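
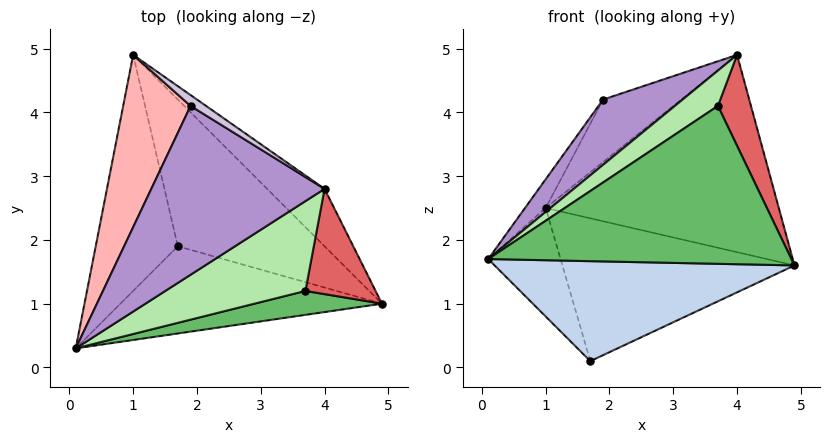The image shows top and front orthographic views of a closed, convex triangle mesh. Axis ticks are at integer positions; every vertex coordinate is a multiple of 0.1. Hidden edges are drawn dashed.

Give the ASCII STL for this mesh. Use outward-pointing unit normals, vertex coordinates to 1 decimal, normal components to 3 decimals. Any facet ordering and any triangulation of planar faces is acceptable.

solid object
 facet normal 0.667 0.715 -0.208
  outer loop
   vertex 4.0 2.8 4.9
   vertex 4.9 1.0 1.6
   vertex 1.0 4.9 2.5
  endloop
 endfacet
 facet normal 0.096 -0.750 -0.654
  outer loop
   vertex 1.7 1.9 0.1
   vertex 4.9 1.0 1.6
   vertex 0.1 0.3 1.7
  endloop
 endfacet
 facet normal -0.798 0.251 -0.547
  outer loop
   vertex 1.7 1.9 0.1
   vertex 0.1 0.3 1.7
   vertex 1.0 4.9 2.5
  endloop
 endfacet
 facet normal 0.470 0.616 -0.633
  outer loop
   vertex 1.7 1.9 0.1
   vertex 1.0 4.9 2.5
   vertex 4.9 1.0 1.6
  endloop
 endfacet
 facet normal 0.146 -0.978 0.148
  outer loop
   vertex 3.7 1.2 4.1
   vertex 0.1 0.3 1.7
   vertex 4.9 1.0 1.6
  endloop
 endfacet
 facet normal -0.467 -0.324 0.823
  outer loop
   vertex 3.7 1.2 4.1
   vertex 4.0 2.8 4.9
   vertex 0.1 0.3 1.7
  endloop
 endfacet
 facet normal 0.826 -0.368 0.426
  outer loop
   vertex 3.7 1.2 4.1
   vertex 4.9 1.0 1.6
   vertex 4.0 2.8 4.9
  endloop
 endfacet
 facet normal -0.864 0.083 0.496
  outer loop
   vertex 1.9 4.1 4.2
   vertex 1.0 4.9 2.5
   vertex 0.1 0.3 1.7
  endloop
 endfacet
 facet normal -0.471 -0.318 0.823
  outer loop
   vertex 1.9 4.1 4.2
   vertex 0.1 0.3 1.7
   vertex 4.0 2.8 4.9
  endloop
 endfacet
 facet normal 0.484 0.862 0.150
  outer loop
   vertex 1.9 4.1 4.2
   vertex 4.0 2.8 4.9
   vertex 1.0 4.9 2.5
  endloop
 endfacet
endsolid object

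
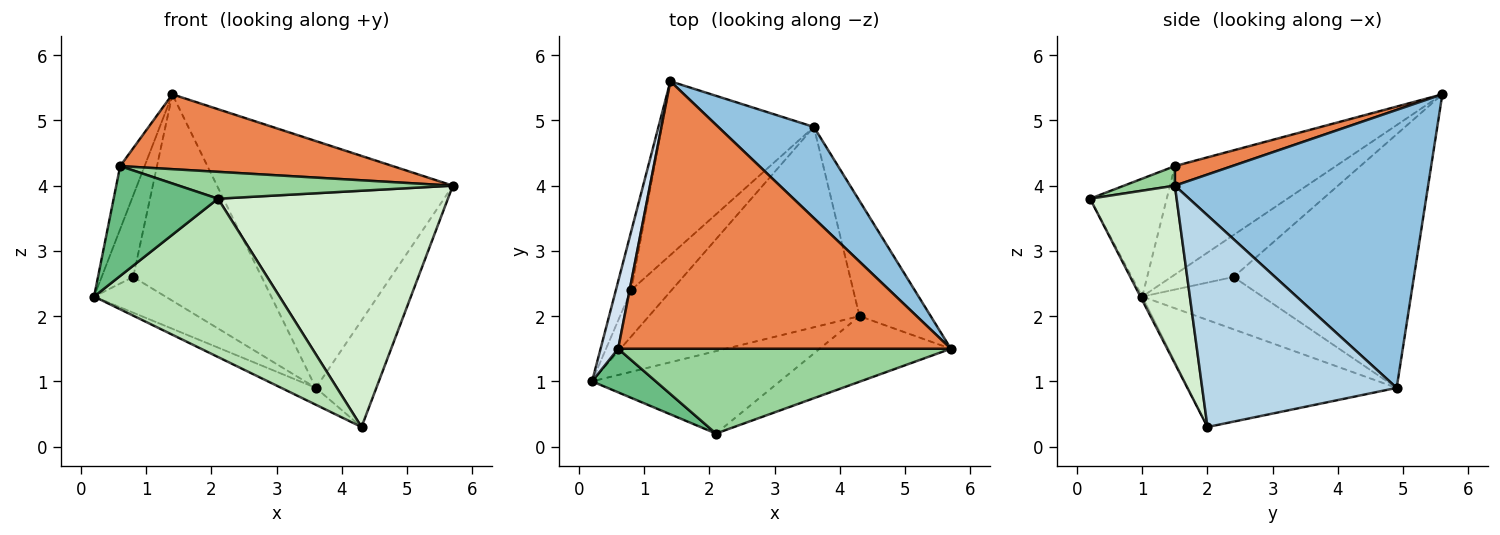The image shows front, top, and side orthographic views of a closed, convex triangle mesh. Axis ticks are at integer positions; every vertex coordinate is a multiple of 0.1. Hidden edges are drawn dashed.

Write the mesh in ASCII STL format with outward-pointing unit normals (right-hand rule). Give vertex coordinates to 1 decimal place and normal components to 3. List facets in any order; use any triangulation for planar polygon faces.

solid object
 facet normal -0.452 0.075 -0.889
  outer loop
   vertex 3.6 4.9 0.9
   vertex 4.3 2.0 0.3
   vertex 0.2 1.0 2.3
  endloop
 endfacet
 facet normal 0.710 0.661 0.244
  outer loop
   vertex 3.6 4.9 0.9
   vertex 1.4 5.6 5.4
   vertex 5.7 1.5 4.0
  endloop
 endfacet
 facet normal 0.909 0.283 -0.306
  outer loop
   vertex 3.6 4.9 0.9
   vertex 5.7 1.5 4.0
   vertex 4.3 2.0 0.3
  endloop
 endfacet
 facet normal -0.976 0.148 0.158
  outer loop
   vertex 0.6 1.5 4.3
   vertex 1.4 5.6 5.4
   vertex 0.2 1.0 2.3
  endloop
 endfacet
 facet normal 0.057 -0.269 0.961
  outer loop
   vertex 0.6 1.5 4.3
   vertex 5.7 1.5 4.0
   vertex 1.4 5.6 5.4
  endloop
 endfacet
 facet normal -0.848 0.430 -0.309
  outer loop
   vertex 0.8 2.4 2.6
   vertex 0.2 1.0 2.3
   vertex 1.4 5.6 5.4
  endloop
 endfacet
 facet normal -0.716 0.425 -0.554
  outer loop
   vertex 0.8 2.4 2.6
   vertex 3.6 4.9 0.9
   vertex 0.2 1.0 2.3
  endloop
 endfacet
 facet normal -0.732 0.521 -0.439
  outer loop
   vertex 0.8 2.4 2.6
   vertex 1.4 5.6 5.4
   vertex 3.6 4.9 0.9
  endloop
 endfacet
 facet normal -0.564 -0.768 0.305
  outer loop
   vertex 2.1 0.2 3.8
   vertex 0.6 1.5 4.3
   vertex 0.2 1.0 2.3
  endloop
 endfacet
 facet normal 0.056 -0.301 0.952
  outer loop
   vertex 2.1 0.2 3.8
   vertex 5.7 1.5 4.0
   vertex 0.6 1.5 4.3
  endloop
 endfacet
 facet normal -0.009 -0.887 -0.462
  outer loop
   vertex 2.1 0.2 3.8
   vertex 0.2 1.0 2.3
   vertex 4.3 2.0 0.3
  endloop
 endfacet
 facet normal 0.341 -0.906 -0.251
  outer loop
   vertex 2.1 0.2 3.8
   vertex 4.3 2.0 0.3
   vertex 5.7 1.5 4.0
  endloop
 endfacet
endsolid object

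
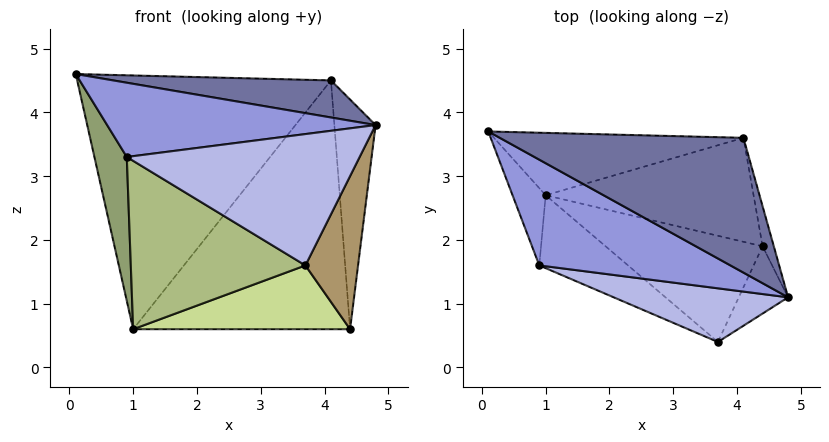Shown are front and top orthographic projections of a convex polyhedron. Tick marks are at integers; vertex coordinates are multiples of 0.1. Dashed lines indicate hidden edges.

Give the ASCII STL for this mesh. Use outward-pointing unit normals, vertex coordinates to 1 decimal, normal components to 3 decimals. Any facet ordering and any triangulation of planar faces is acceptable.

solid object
 facet normal 0.017 -0.265 0.964
  outer loop
   vertex 4.1 3.6 4.5
   vertex 0.1 3.7 4.6
   vertex 4.8 1.1 3.8
  endloop
 endfacet
 facet normal 0.018 0.971 -0.239
  outer loop
   vertex 4.1 3.6 4.5
   vertex 1.0 2.7 0.6
   vertex 0.1 3.7 4.6
  endloop
 endfacet
 facet normal -0.176 -0.566 0.806
  outer loop
   vertex 0.9 1.6 3.3
   vertex 4.8 1.1 3.8
   vertex 0.1 3.7 4.6
  endloop
 endfacet
 facet normal -0.165 -0.913 0.373
  outer loop
   vertex 0.9 1.6 3.3
   vertex 3.7 0.4 1.6
   vertex 4.8 1.1 3.8
  endloop
 endfacet
 facet normal -0.951 -0.272 -0.146
  outer loop
   vertex 0.9 1.6 3.3
   vertex 0.1 3.7 4.6
   vertex 1.0 2.7 0.6
  endloop
 endfacet
 facet normal -0.536 -0.775 -0.336
  outer loop
   vertex 0.9 1.6 3.3
   vertex 1.0 2.7 0.6
   vertex 3.7 0.4 1.6
  endloop
 endfacet
 facet normal -0.120 -0.511 -0.851
  outer loop
   vertex 4.4 1.9 0.6
   vertex 3.7 0.4 1.6
   vertex 1.0 2.7 0.6
  endloop
 endfacet
 facet normal 0.212 0.902 -0.377
  outer loop
   vertex 4.4 1.9 0.6
   vertex 1.0 2.7 0.6
   vertex 4.1 3.6 4.5
  endloop
 endfacet
 facet normal 0.811 -0.535 -0.235
  outer loop
   vertex 4.4 1.9 0.6
   vertex 4.8 1.1 3.8
   vertex 3.7 0.4 1.6
  endloop
 endfacet
 facet normal 0.958 0.282 -0.049
  outer loop
   vertex 4.4 1.9 0.6
   vertex 4.1 3.6 4.5
   vertex 4.8 1.1 3.8
  endloop
 endfacet
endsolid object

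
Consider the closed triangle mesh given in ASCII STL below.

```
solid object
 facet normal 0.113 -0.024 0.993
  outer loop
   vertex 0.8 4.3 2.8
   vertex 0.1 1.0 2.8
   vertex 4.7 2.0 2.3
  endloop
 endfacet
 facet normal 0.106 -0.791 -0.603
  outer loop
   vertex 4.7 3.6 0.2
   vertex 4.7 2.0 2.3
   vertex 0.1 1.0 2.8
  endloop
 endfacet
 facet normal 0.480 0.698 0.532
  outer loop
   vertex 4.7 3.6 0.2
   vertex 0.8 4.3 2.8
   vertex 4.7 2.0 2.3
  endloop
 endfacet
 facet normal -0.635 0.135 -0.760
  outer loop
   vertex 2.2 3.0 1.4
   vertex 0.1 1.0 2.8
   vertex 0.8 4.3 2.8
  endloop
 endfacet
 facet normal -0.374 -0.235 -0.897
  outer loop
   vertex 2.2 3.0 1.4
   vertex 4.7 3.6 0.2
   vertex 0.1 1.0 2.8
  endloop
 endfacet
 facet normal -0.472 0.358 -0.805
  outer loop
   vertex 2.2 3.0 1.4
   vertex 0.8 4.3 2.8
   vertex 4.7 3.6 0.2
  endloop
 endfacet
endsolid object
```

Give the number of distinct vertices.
5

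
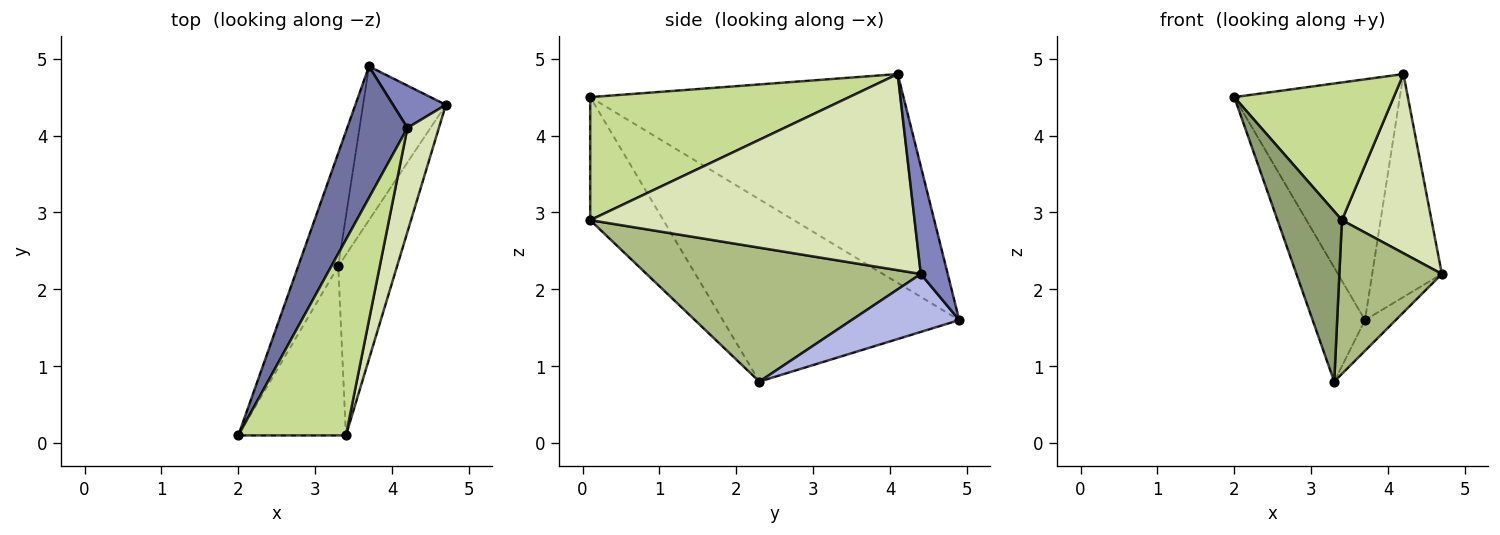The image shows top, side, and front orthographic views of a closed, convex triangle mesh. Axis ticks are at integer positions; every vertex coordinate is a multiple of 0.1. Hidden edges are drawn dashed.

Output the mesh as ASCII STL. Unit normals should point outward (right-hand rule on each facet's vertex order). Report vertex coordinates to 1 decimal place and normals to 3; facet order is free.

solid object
 facet normal -0.857 0.453 0.247
  outer loop
   vertex 4.2 4.1 4.8
   vertex 3.7 4.9 1.6
   vertex 2.0 0.1 4.5
  endloop
 endfacet
 facet normal 0.355 0.919 0.174
  outer loop
   vertex 4.2 4.1 4.8
   vertex 4.7 4.4 2.2
   vertex 3.7 4.9 1.6
  endloop
 endfacet
 facet normal -0.955 0.211 -0.210
  outer loop
   vertex 3.3 2.3 0.8
   vertex 2.0 0.1 4.5
   vertex 3.7 4.9 1.6
  endloop
 endfacet
 facet normal 0.566 0.162 -0.808
  outer loop
   vertex 3.3 2.3 0.8
   vertex 3.7 4.9 1.6
   vertex 4.7 4.4 2.2
  endloop
 endfacet
 facet normal -0.627 -0.552 -0.549
  outer loop
   vertex 3.4 0.1 2.9
   vertex 2.0 0.1 4.5
   vertex 3.3 2.3 0.8
  endloop
 endfacet
 facet normal 0.866 -0.324 -0.380
  outer loop
   vertex 3.4 0.1 2.9
   vertex 3.3 2.3 0.8
   vertex 4.7 4.4 2.2
  endloop
 endfacet
 facet normal 0.683 -0.420 0.597
  outer loop
   vertex 3.4 0.1 2.9
   vertex 4.2 4.1 4.8
   vertex 2.0 0.1 4.5
  endloop
 endfacet
 facet normal 0.953 -0.263 0.153
  outer loop
   vertex 3.4 0.1 2.9
   vertex 4.7 4.4 2.2
   vertex 4.2 4.1 4.8
  endloop
 endfacet
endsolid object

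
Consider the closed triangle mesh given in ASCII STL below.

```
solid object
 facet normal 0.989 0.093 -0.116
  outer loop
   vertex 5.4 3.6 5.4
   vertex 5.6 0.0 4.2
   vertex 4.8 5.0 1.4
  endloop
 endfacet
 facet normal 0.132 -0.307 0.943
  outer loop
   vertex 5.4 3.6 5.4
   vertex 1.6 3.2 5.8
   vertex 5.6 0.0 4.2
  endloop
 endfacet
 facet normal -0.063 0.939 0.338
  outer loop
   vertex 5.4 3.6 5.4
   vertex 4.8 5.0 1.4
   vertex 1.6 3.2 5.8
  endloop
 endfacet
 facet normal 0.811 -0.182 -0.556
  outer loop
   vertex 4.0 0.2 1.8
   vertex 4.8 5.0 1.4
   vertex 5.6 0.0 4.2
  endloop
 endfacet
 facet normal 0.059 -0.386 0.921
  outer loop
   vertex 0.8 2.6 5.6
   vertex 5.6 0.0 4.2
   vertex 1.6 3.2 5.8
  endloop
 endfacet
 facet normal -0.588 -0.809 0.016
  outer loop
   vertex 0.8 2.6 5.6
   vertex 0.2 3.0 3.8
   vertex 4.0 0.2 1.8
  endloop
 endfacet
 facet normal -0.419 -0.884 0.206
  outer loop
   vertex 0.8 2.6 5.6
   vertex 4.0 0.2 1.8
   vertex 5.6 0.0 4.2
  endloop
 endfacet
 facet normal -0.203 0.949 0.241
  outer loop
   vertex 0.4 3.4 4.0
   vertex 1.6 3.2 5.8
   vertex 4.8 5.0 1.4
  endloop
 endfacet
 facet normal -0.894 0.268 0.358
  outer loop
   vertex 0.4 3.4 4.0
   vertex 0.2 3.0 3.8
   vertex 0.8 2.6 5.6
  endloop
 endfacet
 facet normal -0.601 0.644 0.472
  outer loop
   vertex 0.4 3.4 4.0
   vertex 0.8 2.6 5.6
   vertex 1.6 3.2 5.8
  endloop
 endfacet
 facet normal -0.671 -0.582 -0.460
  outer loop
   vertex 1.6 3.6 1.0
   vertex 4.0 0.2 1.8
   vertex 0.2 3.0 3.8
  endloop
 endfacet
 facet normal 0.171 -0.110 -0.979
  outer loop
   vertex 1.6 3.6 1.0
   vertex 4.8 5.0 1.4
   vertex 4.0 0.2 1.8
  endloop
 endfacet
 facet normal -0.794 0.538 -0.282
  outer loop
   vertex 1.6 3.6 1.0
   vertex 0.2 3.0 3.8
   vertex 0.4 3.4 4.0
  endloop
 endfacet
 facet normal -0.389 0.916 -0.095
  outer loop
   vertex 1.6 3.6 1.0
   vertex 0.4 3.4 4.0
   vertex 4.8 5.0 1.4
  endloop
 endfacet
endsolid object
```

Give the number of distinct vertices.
9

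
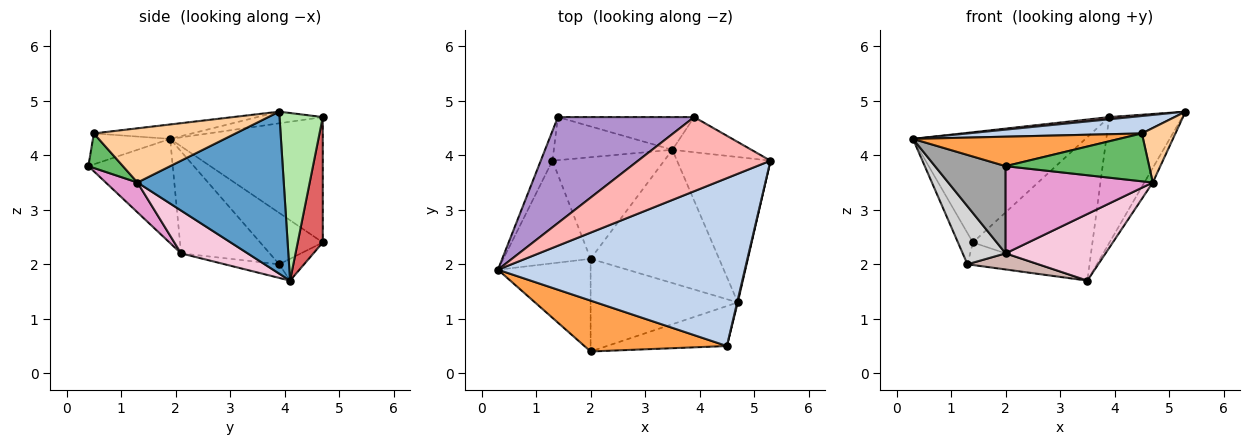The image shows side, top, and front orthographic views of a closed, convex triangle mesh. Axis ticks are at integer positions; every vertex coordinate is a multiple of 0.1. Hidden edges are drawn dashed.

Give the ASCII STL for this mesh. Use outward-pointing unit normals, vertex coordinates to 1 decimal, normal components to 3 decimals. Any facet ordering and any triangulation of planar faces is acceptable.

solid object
 facet normal 0.865 0.050 -0.499
  outer loop
   vertex 4.7 1.3 3.5
   vertex 3.5 4.1 1.7
   vertex 5.3 3.9 4.8
  endloop
 endfacet
 facet normal -0.058 -0.103 0.993
  outer loop
   vertex 4.5 0.5 4.4
   vertex 5.3 3.9 4.8
   vertex 0.3 1.9 4.3
  endloop
 endfacet
 facet normal -0.184 -0.493 0.851
  outer loop
   vertex 4.5 0.5 4.4
   vertex 0.3 1.9 4.3
   vertex 2.0 0.4 3.8
  endloop
 endfacet
 facet normal 0.973 -0.230 0.012
  outer loop
   vertex 4.5 0.5 4.4
   vertex 4.7 1.3 3.5
   vertex 5.3 3.9 4.8
  endloop
 endfacet
 facet normal 0.182 -0.755 -0.630
  outer loop
   vertex 4.5 0.5 4.4
   vertex 2.0 0.4 3.8
   vertex 4.7 1.3 3.5
  endloop
 endfacet
 facet normal 0.495 0.837 -0.233
  outer loop
   vertex 3.9 4.7 4.7
   vertex 5.3 3.9 4.8
   vertex 3.5 4.1 1.7
  endloop
 endfacet
 facet normal 0.200 0.955 -0.218
  outer loop
   vertex 3.9 4.7 4.7
   vertex 3.5 4.1 1.7
   vertex 1.4 4.7 2.4
  endloop
 endfacet
 facet normal -0.088 -0.029 0.996
  outer loop
   vertex 3.9 4.7 4.7
   vertex 0.3 1.9 4.3
   vertex 5.3 3.9 4.8
  endloop
 endfacet
 facet normal -0.538 0.608 0.584
  outer loop
   vertex 3.9 4.7 4.7
   vertex 1.4 4.7 2.4
   vertex 0.3 1.9 4.3
  endloop
 endfacet
 facet normal -0.950 0.227 -0.216
  outer loop
   vertex 1.3 3.9 2.0
   vertex 0.3 1.9 4.3
   vertex 1.4 4.7 2.4
  endloop
 endfacet
 facet normal -0.161 0.457 -0.875
  outer loop
   vertex 1.3 3.9 2.0
   vertex 1.4 4.7 2.4
   vertex 3.5 4.1 1.7
  endloop
 endfacet
 facet normal -0.120 -0.155 -0.981
  outer loop
   vertex 2.0 2.1 2.2
   vertex 1.3 3.9 2.0
   vertex 3.5 4.1 1.7
  endloop
 endfacet
 facet normal 0.146 -0.678 -0.720
  outer loop
   vertex 2.0 2.1 2.2
   vertex 4.7 1.3 3.5
   vertex 2.0 0.4 3.8
  endloop
 endfacet
 facet normal 0.286 -0.429 -0.857
  outer loop
   vertex 2.0 2.1 2.2
   vertex 3.5 4.1 1.7
   vertex 4.7 1.3 3.5
  endloop
 endfacet
 facet normal -0.634 -0.530 -0.563
  outer loop
   vertex 2.0 2.1 2.2
   vertex 2.0 0.4 3.8
   vertex 0.3 1.9 4.3
  endloop
 endfacet
 facet normal -0.713 -0.345 -0.610
  outer loop
   vertex 2.0 2.1 2.2
   vertex 0.3 1.9 4.3
   vertex 1.3 3.9 2.0
  endloop
 endfacet
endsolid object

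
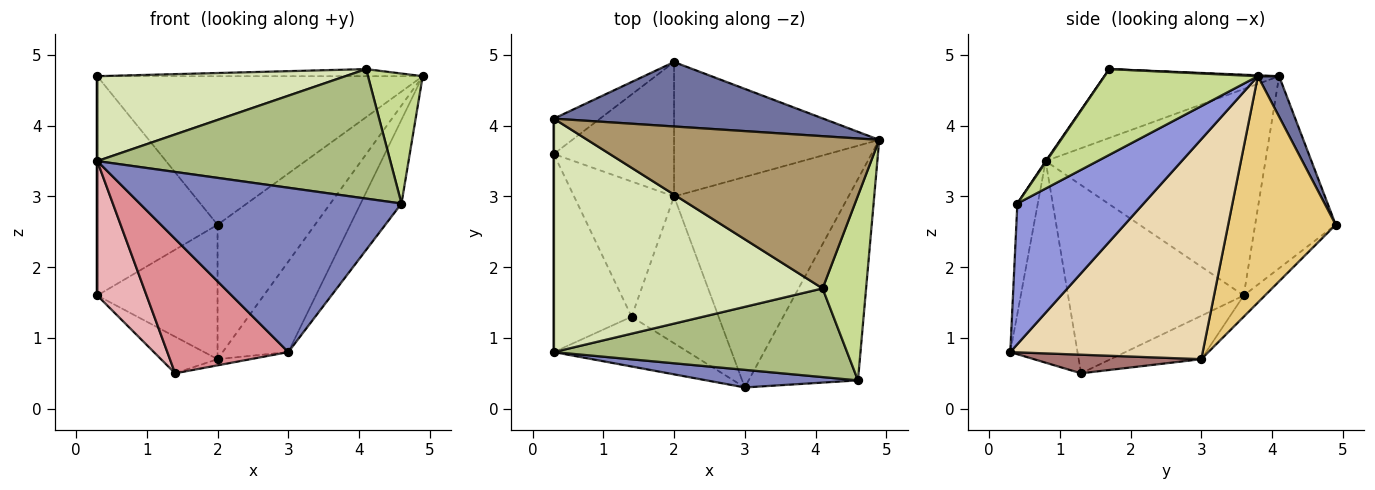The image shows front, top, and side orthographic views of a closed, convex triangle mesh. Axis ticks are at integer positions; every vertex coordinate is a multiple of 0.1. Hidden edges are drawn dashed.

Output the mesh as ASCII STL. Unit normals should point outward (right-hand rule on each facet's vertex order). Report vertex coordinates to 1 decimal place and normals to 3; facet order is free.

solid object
 facet normal 0.060 0.916 0.397
  outer loop
   vertex 0.3 4.1 4.7
   vertex 4.9 3.8 4.7
   vertex 2.0 4.9 2.6
  endloop
 endfacet
 facet normal -0.077 -0.991 0.106
  outer loop
   vertex 4.6 0.4 2.9
   vertex 0.3 0.8 3.5
   vertex 3.0 0.3 0.8
  endloop
 endfacet
 facet normal 0.765 0.247 -0.595
  outer loop
   vertex 4.6 0.4 2.9
   vertex 3.0 0.3 0.8
   vertex 4.9 3.8 4.7
  endloop
 endfacet
 facet normal -1.000 0.000 0.000
  outer loop
   vertex 0.3 3.6 1.6
   vertex 0.3 0.8 3.5
   vertex 0.3 4.1 4.7
  endloop
 endfacet
 facet normal -0.552 0.823 -0.133
  outer loop
   vertex 0.3 3.6 1.6
   vertex 0.3 4.1 4.7
   vertex 2.0 4.9 2.6
  endloop
 endfacet
 facet normal 0.002 -0.825 0.565
  outer loop
   vertex 4.1 1.7 4.8
   vertex 0.3 0.8 3.5
   vertex 4.6 0.4 2.9
  endloop
 endfacet
 facet normal 0.850 -0.303 0.431
  outer loop
   vertex 4.1 1.7 4.8
   vertex 4.6 0.4 2.9
   vertex 4.9 3.8 4.7
  endloop
 endfacet
 facet normal -0.234 -0.332 0.914
  outer loop
   vertex 4.1 1.7 4.8
   vertex 0.3 4.1 4.7
   vertex 0.3 0.8 3.5
  endloop
 endfacet
 facet normal 0.003 0.046 0.999
  outer loop
   vertex 4.1 1.7 4.8
   vertex 4.9 3.8 4.7
   vertex 0.3 4.1 4.7
  endloop
 endfacet
 facet normal -0.124 0.702 -0.702
  outer loop
   vertex 2.0 3.0 0.7
   vertex 0.3 3.6 1.6
   vertex 2.0 4.9 2.6
  endloop
 endfacet
 facet normal 0.615 0.557 -0.557
  outer loop
   vertex 2.0 3.0 0.7
   vertex 2.0 4.9 2.6
   vertex 4.9 3.8 4.7
  endloop
 endfacet
 facet normal 0.757 0.258 -0.600
  outer loop
   vertex 2.0 3.0 0.7
   vertex 4.9 3.8 4.7
   vertex 3.0 0.3 0.8
  endloop
 endfacet
 facet normal 0.209 0.041 -0.977
  outer loop
   vertex 1.4 1.3 0.5
   vertex 2.0 3.0 0.7
   vertex 3.0 0.3 0.8
  endloop
 endfacet
 facet normal -0.386 0.241 -0.890
  outer loop
   vertex 1.4 1.3 0.5
   vertex 0.3 3.6 1.6
   vertex 2.0 3.0 0.7
  endloop
 endfacet
 facet normal -0.462 -0.832 -0.308
  outer loop
   vertex 1.4 1.3 0.5
   vertex 3.0 0.3 0.8
   vertex 0.3 0.8 3.5
  endloop
 endfacet
 facet normal -0.895 -0.251 -0.370
  outer loop
   vertex 1.4 1.3 0.5
   vertex 0.3 0.8 3.5
   vertex 0.3 3.6 1.6
  endloop
 endfacet
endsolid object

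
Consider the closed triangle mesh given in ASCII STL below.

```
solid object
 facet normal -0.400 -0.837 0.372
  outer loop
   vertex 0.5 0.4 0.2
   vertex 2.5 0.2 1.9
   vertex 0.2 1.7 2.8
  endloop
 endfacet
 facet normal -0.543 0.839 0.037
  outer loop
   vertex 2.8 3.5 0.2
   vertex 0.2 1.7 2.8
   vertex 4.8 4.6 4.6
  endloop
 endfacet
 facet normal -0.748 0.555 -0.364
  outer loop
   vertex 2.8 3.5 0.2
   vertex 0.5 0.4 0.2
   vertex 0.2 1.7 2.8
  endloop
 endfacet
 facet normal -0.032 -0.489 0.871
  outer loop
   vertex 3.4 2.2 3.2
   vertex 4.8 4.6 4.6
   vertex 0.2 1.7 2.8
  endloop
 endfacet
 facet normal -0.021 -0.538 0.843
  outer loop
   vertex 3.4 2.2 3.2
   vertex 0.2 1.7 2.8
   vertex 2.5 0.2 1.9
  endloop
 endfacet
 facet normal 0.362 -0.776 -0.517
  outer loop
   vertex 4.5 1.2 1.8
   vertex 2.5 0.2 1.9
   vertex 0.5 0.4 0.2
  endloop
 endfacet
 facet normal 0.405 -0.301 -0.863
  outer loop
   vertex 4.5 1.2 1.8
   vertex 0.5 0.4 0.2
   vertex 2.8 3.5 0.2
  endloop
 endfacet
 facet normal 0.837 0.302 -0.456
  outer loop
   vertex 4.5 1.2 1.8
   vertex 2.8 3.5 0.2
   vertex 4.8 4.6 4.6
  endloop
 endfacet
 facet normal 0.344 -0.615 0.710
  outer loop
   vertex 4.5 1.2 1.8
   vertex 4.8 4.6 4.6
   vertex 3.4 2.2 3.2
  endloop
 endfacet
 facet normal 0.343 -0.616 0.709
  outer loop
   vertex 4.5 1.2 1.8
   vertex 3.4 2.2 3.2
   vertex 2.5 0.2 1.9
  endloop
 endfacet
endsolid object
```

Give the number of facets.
10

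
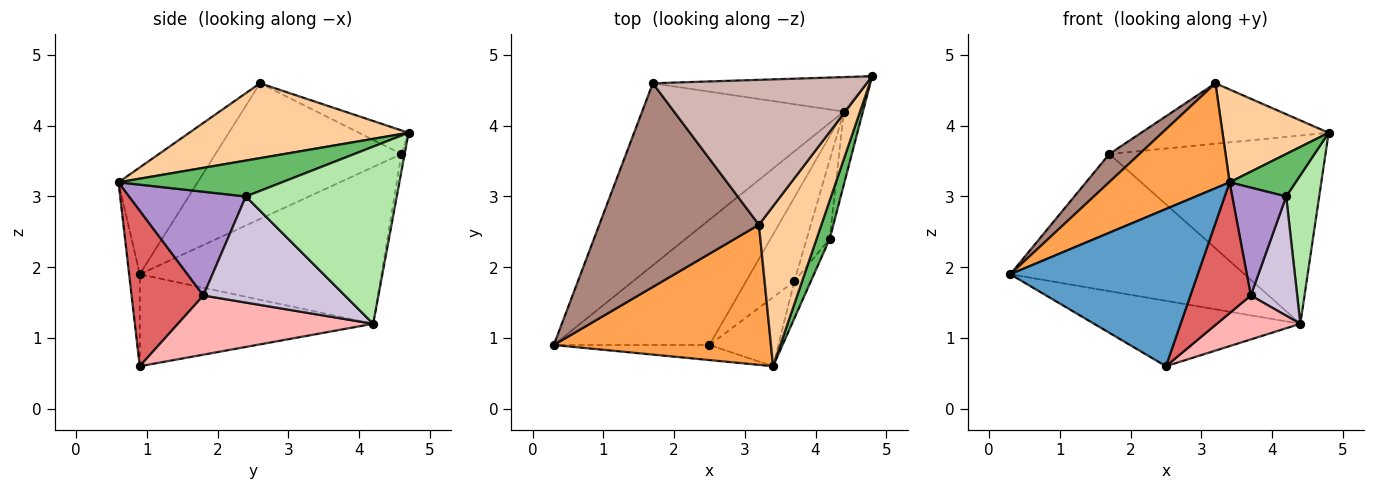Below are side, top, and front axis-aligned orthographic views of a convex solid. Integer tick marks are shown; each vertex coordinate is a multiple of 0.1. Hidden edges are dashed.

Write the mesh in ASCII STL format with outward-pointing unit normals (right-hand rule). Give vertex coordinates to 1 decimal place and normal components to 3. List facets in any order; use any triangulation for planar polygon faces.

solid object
 facet normal -0.056 -0.994 -0.095
  outer loop
   vertex 2.5 0.9 0.6
   vertex 3.4 0.6 3.2
   vertex 0.3 0.9 1.9
  endloop
 endfacet
 facet normal -0.464 0.410 -0.785
  outer loop
   vertex 4.4 4.2 1.2
   vertex 2.5 0.9 0.6
   vertex 0.3 0.9 1.9
  endloop
 endfacet
 facet normal -0.366 -0.558 0.745
  outer loop
   vertex 3.2 2.6 4.6
   vertex 0.3 0.9 1.9
   vertex 3.4 0.6 3.2
  endloop
 endfacet
 facet normal 0.720 -0.348 0.600
  outer loop
   vertex 3.2 2.6 4.6
   vertex 3.4 0.6 3.2
   vertex 4.8 4.7 3.9
  endloop
 endfacet
 facet normal 0.878 -0.355 0.321
  outer loop
   vertex 4.2 2.4 3.0
   vertex 4.8 4.7 3.9
   vertex 3.4 0.6 3.2
  endloop
 endfacet
 facet normal 0.972 -0.213 -0.105
  outer loop
   vertex 4.2 2.4 3.0
   vertex 4.4 4.2 1.2
   vertex 4.8 4.7 3.9
  endloop
 endfacet
 facet normal 0.725 -0.609 -0.321
  outer loop
   vertex 3.7 1.8 1.6
   vertex 3.4 0.6 3.2
   vertex 2.5 0.9 0.6
  endloop
 endfacet
 facet normal 0.736 -0.315 -0.600
  outer loop
   vertex 3.7 1.8 1.6
   vertex 2.5 0.9 0.6
   vertex 4.4 4.2 1.2
  endloop
 endfacet
 facet normal 0.898 -0.415 -0.143
  outer loop
   vertex 3.7 1.8 1.6
   vertex 4.2 2.4 3.0
   vertex 3.4 0.6 3.2
  endloop
 endfacet
 facet normal 0.931 -0.305 -0.202
  outer loop
   vertex 3.7 1.8 1.6
   vertex 4.4 4.2 1.2
   vertex 4.2 2.4 3.0
  endloop
 endfacet
 facet normal -0.644 -0.104 0.758
  outer loop
   vertex 1.7 4.6 3.6
   vertex 0.3 0.9 1.9
   vertex 3.2 2.6 4.6
  endloop
 endfacet
 facet normal -0.101 0.383 0.918
  outer loop
   vertex 1.7 4.6 3.6
   vertex 3.2 2.6 4.6
   vertex 4.8 4.7 3.9
  endloop
 endfacet
 facet normal -0.527 0.511 -0.679
  outer loop
   vertex 1.7 4.6 3.6
   vertex 4.4 4.2 1.2
   vertex 0.3 0.9 1.9
  endloop
 endfacet
 facet normal -0.014 0.984 -0.180
  outer loop
   vertex 1.7 4.6 3.6
   vertex 4.8 4.7 3.9
   vertex 4.4 4.2 1.2
  endloop
 endfacet
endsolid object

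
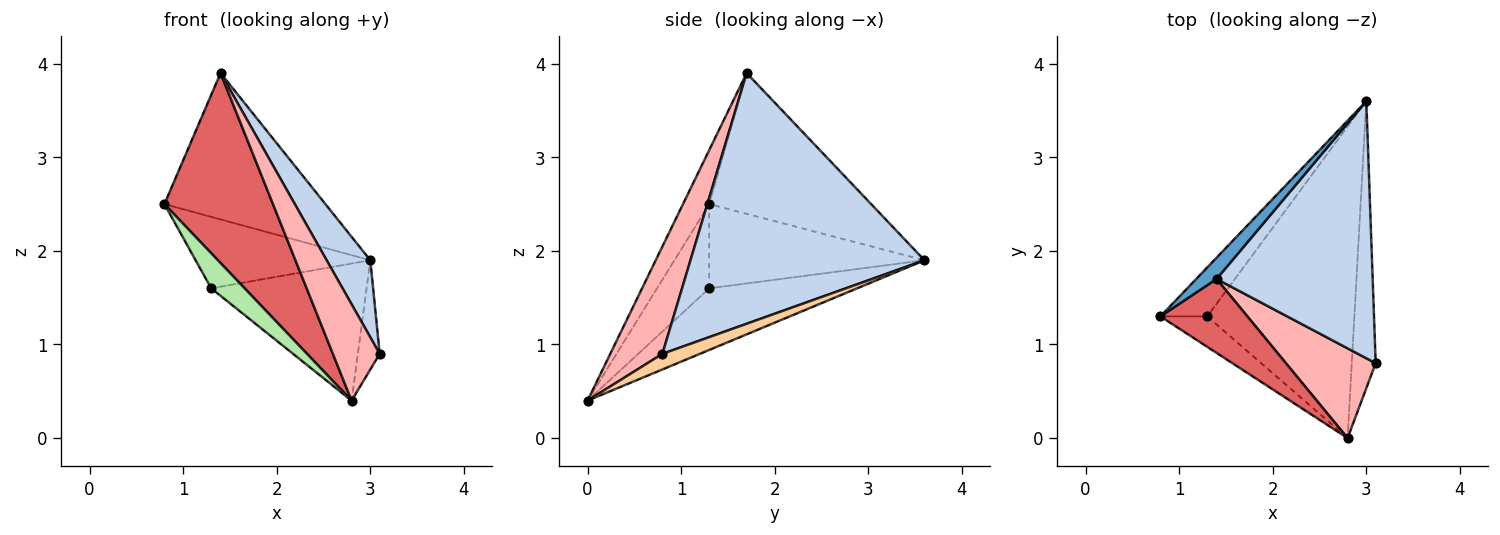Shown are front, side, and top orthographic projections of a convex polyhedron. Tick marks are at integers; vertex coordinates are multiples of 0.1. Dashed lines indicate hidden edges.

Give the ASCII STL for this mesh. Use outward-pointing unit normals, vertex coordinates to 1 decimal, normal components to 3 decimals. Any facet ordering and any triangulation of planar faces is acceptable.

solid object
 facet normal -0.705 0.701 0.102
  outer loop
   vertex 1.4 1.7 3.9
   vertex 3.0 3.6 1.9
   vertex 0.8 1.3 2.5
  endloop
 endfacet
 facet normal 0.838 -0.157 0.522
  outer loop
   vertex 1.4 1.7 3.9
   vertex 3.1 0.8 0.9
   vertex 3.0 3.6 1.9
  endloop
 endfacet
 facet normal -0.713 0.579 -0.396
  outer loop
   vertex 1.3 1.3 1.6
   vertex 0.8 1.3 2.5
   vertex 3.0 3.6 1.9
  endloop
 endfacet
 facet normal 0.520 0.304 -0.798
  outer loop
   vertex 2.8 0.0 0.4
   vertex 3.0 3.6 1.9
   vertex 3.1 0.8 0.9
  endloop
 endfacet
 facet normal -0.358 0.376 -0.855
  outer loop
   vertex 2.8 0.0 0.4
   vertex 1.3 1.3 1.6
   vertex 3.0 3.6 1.9
  endloop
 endfacet
 facet normal -0.763 -0.489 -0.424
  outer loop
   vertex 2.8 0.0 0.4
   vertex 0.8 1.3 2.5
   vertex 1.3 1.3 1.6
  endloop
 endfacet
 facet normal -0.219 -0.909 0.354
  outer loop
   vertex 2.8 0.0 0.4
   vertex 1.4 1.7 3.9
   vertex 0.8 1.3 2.5
  endloop
 endfacet
 facet normal 0.632 -0.567 0.528
  outer loop
   vertex 2.8 0.0 0.4
   vertex 3.1 0.8 0.9
   vertex 1.4 1.7 3.9
  endloop
 endfacet
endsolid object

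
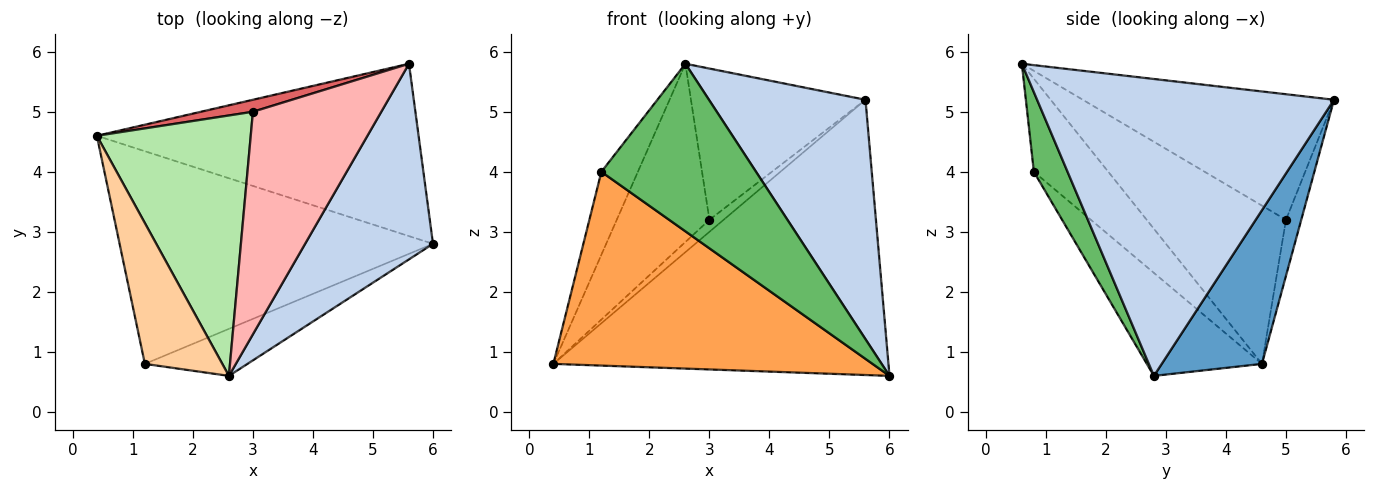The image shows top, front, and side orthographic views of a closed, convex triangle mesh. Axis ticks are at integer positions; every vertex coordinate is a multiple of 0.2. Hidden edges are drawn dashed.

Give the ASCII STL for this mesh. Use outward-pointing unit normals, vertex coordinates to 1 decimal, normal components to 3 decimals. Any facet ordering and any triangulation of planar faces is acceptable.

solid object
 facet normal 0.246 0.822 -0.514
  outer loop
   vertex 5.6 5.8 5.2
   vertex 6.0 2.8 0.6
   vertex 0.4 4.6 0.8
  endloop
 endfacet
 facet normal 0.827 -0.436 0.356
  outer loop
   vertex 5.6 5.8 5.2
   vertex 2.6 0.6 5.8
   vertex 6.0 2.8 0.6
  endloop
 endfacet
 facet normal -0.236 -0.655 -0.718
  outer loop
   vertex 1.2 0.8 4.0
   vertex 0.4 4.6 0.8
   vertex 6.0 2.8 0.6
  endloop
 endfacet
 facet normal -0.719 0.353 0.599
  outer loop
   vertex 1.2 0.8 4.0
   vertex 2.6 0.6 5.8
   vertex 0.4 4.6 0.8
  endloop
 endfacet
 facet normal 0.205 -0.942 -0.264
  outer loop
   vertex 1.2 0.8 4.0
   vertex 6.0 2.8 0.6
   vertex 2.6 0.6 5.8
  endloop
 endfacet
 facet normal -0.647 0.431 0.629
  outer loop
   vertex 3.0 5.0 3.2
   vertex 0.4 4.6 0.8
   vertex 2.6 0.6 5.8
  endloop
 endfacet
 facet normal -0.606 0.563 0.563
  outer loop
   vertex 3.0 5.0 3.2
   vertex 5.6 5.8 5.2
   vertex 0.4 4.6 0.8
  endloop
 endfacet
 facet normal -0.629 0.437 0.643
  outer loop
   vertex 3.0 5.0 3.2
   vertex 2.6 0.6 5.8
   vertex 5.6 5.8 5.2
  endloop
 endfacet
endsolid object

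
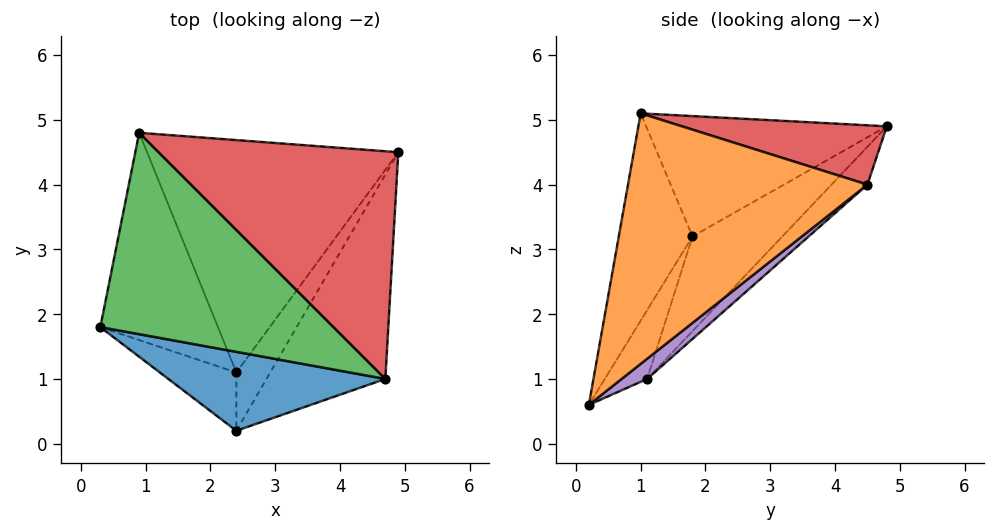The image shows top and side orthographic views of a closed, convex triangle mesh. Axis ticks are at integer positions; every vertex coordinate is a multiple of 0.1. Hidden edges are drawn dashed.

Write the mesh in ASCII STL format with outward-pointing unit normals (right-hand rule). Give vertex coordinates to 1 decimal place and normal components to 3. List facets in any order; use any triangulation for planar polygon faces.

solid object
 facet normal -0.299 -0.901 0.313
  outer loop
   vertex 2.4 0.2 0.6
   vertex 4.7 1.0 5.1
   vertex 0.3 1.8 3.2
  endloop
 endfacet
 facet normal 0.888 -0.183 -0.421
  outer loop
   vertex 2.4 0.2 0.6
   vertex 4.9 4.5 4.0
   vertex 4.7 1.0 5.1
  endloop
 endfacet
 facet normal -0.424 -0.381 0.822
  outer loop
   vertex 0.9 4.8 4.9
   vertex 0.3 1.8 3.2
   vertex 4.7 1.0 5.1
  endloop
 endfacet
 facet normal 0.231 0.280 0.932
  outer loop
   vertex 0.9 4.8 4.9
   vertex 4.7 1.0 5.1
   vertex 4.9 4.5 4.0
  endloop
 endfacet
 facet normal 0.478 0.357 -0.803
  outer loop
   vertex 2.4 1.1 1.0
   vertex 4.9 4.5 4.0
   vertex 2.4 0.2 0.6
  endloop
 endfacet
 facet normal -0.106 0.701 -0.706
  outer loop
   vertex 2.4 1.1 1.0
   vertex 0.9 4.8 4.9
   vertex 4.9 4.5 4.0
  endloop
 endfacet
 facet normal -0.635 0.314 -0.706
  outer loop
   vertex 2.4 1.1 1.0
   vertex 2.4 0.2 0.6
   vertex 0.3 1.8 3.2
  endloop
 endfacet
 facet normal -0.546 0.493 -0.678
  outer loop
   vertex 2.4 1.1 1.0
   vertex 0.3 1.8 3.2
   vertex 0.9 4.8 4.9
  endloop
 endfacet
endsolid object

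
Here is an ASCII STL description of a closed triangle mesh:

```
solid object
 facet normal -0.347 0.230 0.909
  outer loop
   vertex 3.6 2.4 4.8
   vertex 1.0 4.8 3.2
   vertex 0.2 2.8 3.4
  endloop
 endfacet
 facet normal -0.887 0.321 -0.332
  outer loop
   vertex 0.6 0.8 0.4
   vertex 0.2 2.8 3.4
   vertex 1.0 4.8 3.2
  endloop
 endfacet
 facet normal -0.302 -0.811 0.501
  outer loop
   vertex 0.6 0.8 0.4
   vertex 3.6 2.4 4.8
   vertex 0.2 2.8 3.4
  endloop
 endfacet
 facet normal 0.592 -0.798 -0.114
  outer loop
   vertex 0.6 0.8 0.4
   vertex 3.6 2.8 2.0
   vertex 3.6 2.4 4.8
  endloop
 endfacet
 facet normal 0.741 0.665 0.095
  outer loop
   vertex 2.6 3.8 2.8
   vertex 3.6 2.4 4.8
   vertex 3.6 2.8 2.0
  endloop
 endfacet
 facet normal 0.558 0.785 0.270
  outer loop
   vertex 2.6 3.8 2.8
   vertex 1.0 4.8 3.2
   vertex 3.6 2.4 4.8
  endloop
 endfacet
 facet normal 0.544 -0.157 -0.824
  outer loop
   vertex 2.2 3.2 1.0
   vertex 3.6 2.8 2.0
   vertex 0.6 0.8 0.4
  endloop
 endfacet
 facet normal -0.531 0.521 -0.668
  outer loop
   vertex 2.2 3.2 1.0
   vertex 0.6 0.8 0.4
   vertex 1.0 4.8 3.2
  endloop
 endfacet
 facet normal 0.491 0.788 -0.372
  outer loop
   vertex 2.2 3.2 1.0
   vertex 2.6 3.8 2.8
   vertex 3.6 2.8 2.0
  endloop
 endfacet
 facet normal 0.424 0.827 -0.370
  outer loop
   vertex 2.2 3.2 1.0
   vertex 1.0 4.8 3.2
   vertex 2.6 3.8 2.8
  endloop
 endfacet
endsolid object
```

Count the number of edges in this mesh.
15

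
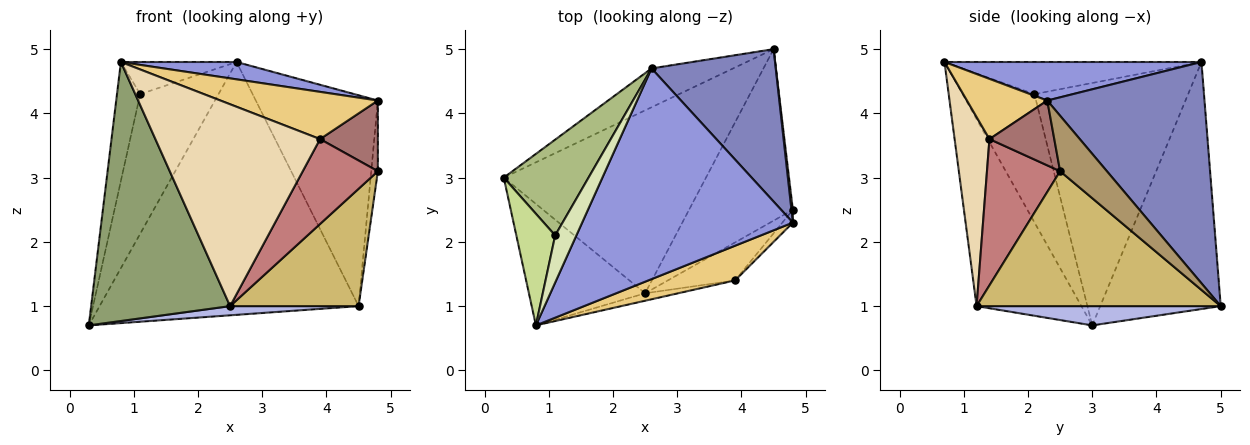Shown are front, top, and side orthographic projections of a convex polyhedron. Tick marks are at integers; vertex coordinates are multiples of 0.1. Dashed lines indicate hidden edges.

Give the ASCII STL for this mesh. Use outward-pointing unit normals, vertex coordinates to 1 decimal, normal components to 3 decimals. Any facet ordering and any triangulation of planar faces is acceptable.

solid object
 facet normal -0.418 0.898 -0.138
  outer loop
   vertex 2.6 4.7 4.8
   vertex 4.5 5.0 1.0
   vertex 0.3 3.0 0.7
  endloop
 endfacet
 facet normal 0.722 0.561 0.405
  outer loop
   vertex 2.6 4.7 4.8
   vertex 4.8 2.3 4.2
   vertex 4.5 5.0 1.0
  endloop
 endfacet
 facet normal 0.179 -0.081 0.980
  outer loop
   vertex 0.8 0.7 4.8
   vertex 4.8 2.3 4.2
   vertex 2.6 4.7 4.8
  endloop
 endfacet
 facet normal 0.095 -0.050 -0.994
  outer loop
   vertex 2.5 1.2 1.0
   vertex 0.3 3.0 0.7
   vertex 4.5 5.0 1.0
  endloop
 endfacet
 facet normal -0.564 -0.748 -0.351
  outer loop
   vertex 2.5 1.2 1.0
   vertex 0.8 0.7 4.8
   vertex 0.3 3.0 0.7
  endloop
 endfacet
 facet normal -0.851 0.434 0.297
  outer loop
   vertex 1.1 2.1 4.3
   vertex 2.6 4.7 4.8
   vertex 0.3 3.0 0.7
  endloop
 endfacet
 facet normal -0.915 0.295 0.277
  outer loop
   vertex 1.1 2.1 4.3
   vertex 0.3 3.0 0.7
   vertex 0.8 0.7 4.8
  endloop
 endfacet
 facet normal -0.781 0.352 0.516
  outer loop
   vertex 1.1 2.1 4.3
   vertex 0.8 0.7 4.8
   vertex 2.6 4.7 4.8
  endloop
 endfacet
 facet normal 0.990 0.140 0.025
  outer loop
   vertex 4.8 2.5 3.1
   vertex 4.5 5.0 1.0
   vertex 4.8 2.3 4.2
  endloop
 endfacet
 facet normal 0.731 -0.385 -0.563
  outer loop
   vertex 4.8 2.5 3.1
   vertex 2.5 1.2 1.0
   vertex 4.5 5.0 1.0
  endloop
 endfacet
 facet normal 0.380 -0.745 0.548
  outer loop
   vertex 3.9 1.4 3.6
   vertex 4.8 2.3 4.2
   vertex 0.8 0.7 4.8
  endloop
 endfacet
 facet normal 0.207 -0.978 -0.036
  outer loop
   vertex 3.9 1.4 3.6
   vertex 0.8 0.7 4.8
   vertex 2.5 1.2 1.0
  endloop
 endfacet
 facet normal 0.741 -0.661 -0.120
  outer loop
   vertex 3.9 1.4 3.6
   vertex 4.8 2.5 3.1
   vertex 4.8 2.3 4.2
  endloop
 endfacet
 facet normal 0.664 -0.682 -0.305
  outer loop
   vertex 3.9 1.4 3.6
   vertex 2.5 1.2 1.0
   vertex 4.8 2.5 3.1
  endloop
 endfacet
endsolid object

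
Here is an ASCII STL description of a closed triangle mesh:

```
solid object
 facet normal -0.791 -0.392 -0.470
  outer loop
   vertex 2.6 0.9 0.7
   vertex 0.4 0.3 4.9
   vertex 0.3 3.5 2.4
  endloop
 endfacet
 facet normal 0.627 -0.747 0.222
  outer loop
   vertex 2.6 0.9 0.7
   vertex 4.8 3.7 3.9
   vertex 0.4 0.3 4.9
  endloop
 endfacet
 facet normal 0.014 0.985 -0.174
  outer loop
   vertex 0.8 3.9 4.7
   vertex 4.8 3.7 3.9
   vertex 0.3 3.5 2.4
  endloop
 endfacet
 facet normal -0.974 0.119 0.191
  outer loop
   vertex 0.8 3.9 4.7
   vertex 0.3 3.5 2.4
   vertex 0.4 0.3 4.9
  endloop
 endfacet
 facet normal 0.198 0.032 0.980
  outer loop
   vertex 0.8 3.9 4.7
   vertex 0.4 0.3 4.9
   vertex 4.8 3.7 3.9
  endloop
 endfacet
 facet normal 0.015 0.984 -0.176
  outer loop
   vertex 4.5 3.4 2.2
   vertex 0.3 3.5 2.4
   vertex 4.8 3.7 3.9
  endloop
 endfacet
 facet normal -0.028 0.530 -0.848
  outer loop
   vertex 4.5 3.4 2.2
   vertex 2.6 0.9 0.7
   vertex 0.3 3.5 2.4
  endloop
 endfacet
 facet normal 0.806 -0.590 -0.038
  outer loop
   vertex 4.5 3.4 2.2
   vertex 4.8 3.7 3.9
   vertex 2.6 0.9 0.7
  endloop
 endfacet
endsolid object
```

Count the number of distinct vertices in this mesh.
6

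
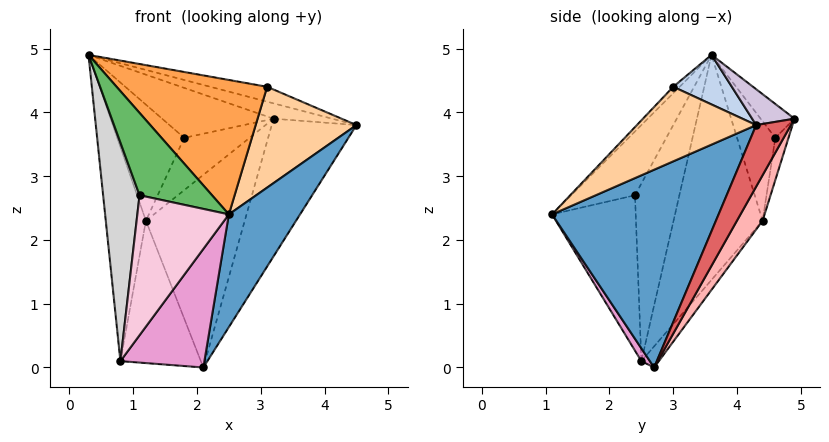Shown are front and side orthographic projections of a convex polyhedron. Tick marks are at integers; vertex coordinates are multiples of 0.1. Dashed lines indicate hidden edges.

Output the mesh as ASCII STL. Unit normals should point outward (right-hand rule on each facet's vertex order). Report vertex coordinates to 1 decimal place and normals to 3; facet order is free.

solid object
 facet normal 0.849 -0.363 -0.384
  outer loop
   vertex 2.1 2.7 0.0
   vertex 4.5 4.3 3.8
   vertex 2.5 1.1 2.4
  endloop
 endfacet
 facet normal 0.215 0.209 0.954
  outer loop
   vertex 3.1 3.0 4.4
   vertex 4.5 4.3 3.8
   vertex 0.3 3.6 4.9
  endloop
 endfacet
 facet normal -0.031 -0.720 0.693
  outer loop
   vertex 3.1 3.0 4.4
   vertex 0.3 3.6 4.9
   vertex 2.5 1.1 2.4
  endloop
 endfacet
 facet normal 0.713 -0.603 0.358
  outer loop
   vertex 3.1 3.0 4.4
   vertex 2.5 1.1 2.4
   vertex 4.5 4.3 3.8
  endloop
 endfacet
 facet normal -0.651 -0.740 0.167
  outer loop
   vertex 1.1 2.4 2.7
   vertex 2.5 1.1 2.4
   vertex 0.3 3.6 4.9
  endloop
 endfacet
 facet normal -0.494 0.864 0.095
  outer loop
   vertex 1.8 4.6 3.6
   vertex 1.2 4.4 2.3
   vertex 0.3 3.6 4.9
  endloop
 endfacet
 facet normal 0.321 0.783 -0.532
  outer loop
   vertex 3.2 4.9 3.9
   vertex 4.5 4.3 3.8
   vertex 2.1 2.7 0.0
  endloop
 endfacet
 facet normal 0.214 0.824 -0.525
  outer loop
   vertex 3.2 4.9 3.9
   vertex 2.1 2.7 0.0
   vertex 1.2 4.4 2.3
  endloop
 endfacet
 facet normal -0.197 0.979 -0.060
  outer loop
   vertex 3.2 4.9 3.9
   vertex 1.2 4.4 2.3
   vertex 1.8 4.6 3.6
  endloop
 endfacet
 facet normal 0.200 0.277 0.940
  outer loop
   vertex 3.2 4.9 3.9
   vertex 0.3 3.6 4.9
   vertex 4.5 4.3 3.8
  endloop
 endfacet
 facet normal -0.270 0.888 0.372
  outer loop
   vertex 3.2 4.9 3.9
   vertex 1.8 4.6 3.6
   vertex 0.3 3.6 4.9
  endloop
 endfacet
 facet normal -0.165 0.761 -0.627
  outer loop
   vertex 0.8 2.5 0.1
   vertex 1.2 4.4 2.3
   vertex 2.1 2.7 0.0
  endloop
 endfacet
 facet normal 0.083 -0.823 -0.562
  outer loop
   vertex 0.8 2.5 0.1
   vertex 2.1 2.7 0.0
   vertex 2.5 1.1 2.4
  endloop
 endfacet
 facet normal -0.674 -0.737 0.049
  outer loop
   vertex 0.8 2.5 0.1
   vertex 2.5 1.1 2.4
   vertex 1.1 2.4 2.7
  endloop
 endfacet
 facet normal -0.896 0.404 -0.186
  outer loop
   vertex 0.8 2.5 0.1
   vertex 0.3 3.6 4.9
   vertex 1.2 4.4 2.3
  endloop
 endfacet
 facet normal -0.772 -0.633 0.065
  outer loop
   vertex 0.8 2.5 0.1
   vertex 1.1 2.4 2.7
   vertex 0.3 3.6 4.9
  endloop
 endfacet
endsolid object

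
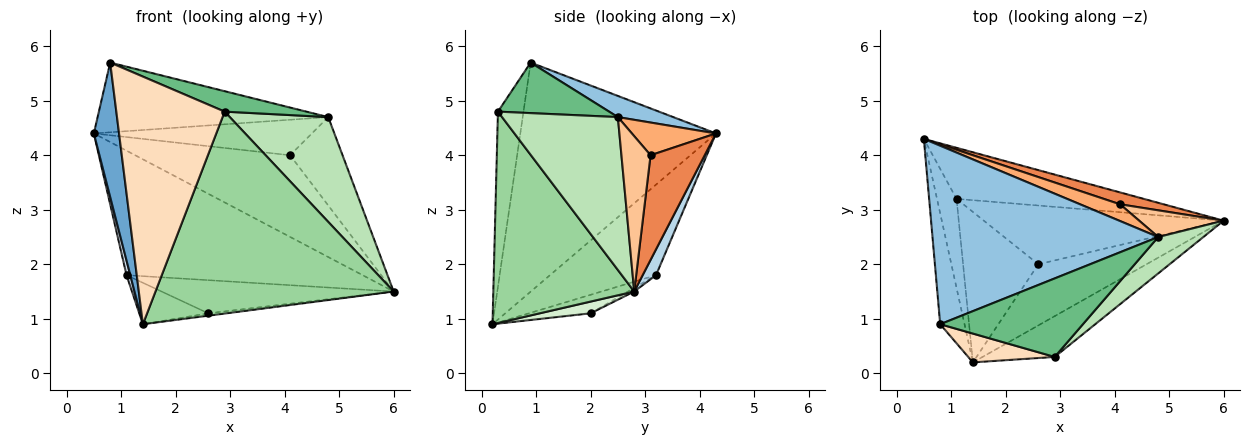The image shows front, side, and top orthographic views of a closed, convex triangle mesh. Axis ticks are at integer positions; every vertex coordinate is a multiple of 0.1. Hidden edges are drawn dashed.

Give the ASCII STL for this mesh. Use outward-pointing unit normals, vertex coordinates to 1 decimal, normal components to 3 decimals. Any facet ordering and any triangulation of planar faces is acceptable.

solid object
 facet normal -0.986 -0.127 -0.105
  outer loop
   vertex 0.8 0.9 5.7
   vertex 0.5 4.3 4.4
   vertex 1.4 0.2 0.9
  endloop
 endfacet
 facet normal 0.087 0.362 0.928
  outer loop
   vertex 4.8 2.5 4.7
   vertex 0.5 4.3 4.4
   vertex 0.8 0.9 5.7
  endloop
 endfacet
 facet normal 0.052 0.924 -0.379
  outer loop
   vertex 1.1 3.2 1.8
   vertex 0.5 4.3 4.4
   vertex 6.0 2.8 1.5
  endloop
 endfacet
 facet normal -0.977 -0.034 -0.211
  outer loop
   vertex 1.1 3.2 1.8
   vertex 1.4 0.2 0.9
   vertex 0.5 4.3 4.4
  endloop
 endfacet
 facet normal 0.327 0.935 0.136
  outer loop
   vertex 4.1 3.1 4.0
   vertex 6.0 2.8 1.5
   vertex 0.5 4.3 4.4
  endloop
 endfacet
 facet normal 0.329 0.854 0.403
  outer loop
   vertex 4.1 3.1 4.0
   vertex 0.5 4.3 4.4
   vertex 4.8 2.5 4.7
  endloop
 endfacet
 facet normal 0.469 0.845 0.255
  outer loop
   vertex 4.1 3.1 4.0
   vertex 4.8 2.5 4.7
   vertex 6.0 2.8 1.5
  endloop
 endfacet
 facet normal -0.228 -0.967 0.113
  outer loop
   vertex 2.9 0.3 4.8
   vertex 0.8 0.9 5.7
   vertex 1.4 0.2 0.9
  endloop
 endfacet
 facet normal 0.324 -0.238 0.915
  outer loop
   vertex 2.9 0.3 4.8
   vertex 4.8 2.5 4.7
   vertex 0.8 0.9 5.7
  endloop
 endfacet
 facet normal 0.502 -0.848 -0.171
  outer loop
   vertex 2.9 0.3 4.8
   vertex 1.4 0.2 0.9
   vertex 6.0 2.8 1.5
  endloop
 endfacet
 facet normal 0.743 -0.632 0.219
  outer loop
   vertex 2.9 0.3 4.8
   vertex 6.0 2.8 1.5
   vertex 4.8 2.5 4.7
  endloop
 endfacet
 facet normal 0.108 0.039 -0.993
  outer loop
   vertex 2.6 2.0 1.1
   vertex 6.0 2.8 1.5
   vertex 1.4 0.2 0.9
  endloop
 endfacet
 facet normal -0.013 0.491 -0.871
  outer loop
   vertex 2.6 2.0 1.1
   vertex 1.1 3.2 1.8
   vertex 6.0 2.8 1.5
  endloop
 endfacet
 facet normal -0.231 0.258 -0.938
  outer loop
   vertex 2.6 2.0 1.1
   vertex 1.4 0.2 0.9
   vertex 1.1 3.2 1.8
  endloop
 endfacet
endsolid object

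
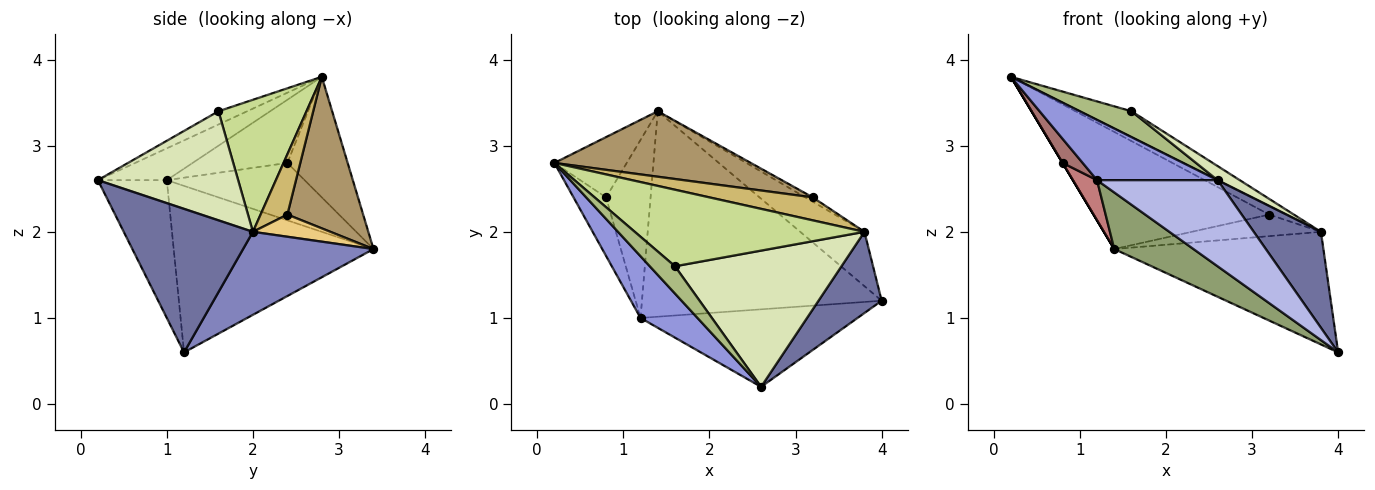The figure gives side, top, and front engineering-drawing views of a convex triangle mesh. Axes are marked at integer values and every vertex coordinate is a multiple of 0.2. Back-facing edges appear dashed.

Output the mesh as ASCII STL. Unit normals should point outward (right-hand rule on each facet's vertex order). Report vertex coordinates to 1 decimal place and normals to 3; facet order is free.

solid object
 facet normal 0.826 -0.430 0.364
  outer loop
   vertex 3.8 2.0 2.0
   vertex 2.6 0.2 2.6
   vertex 4.0 1.2 0.6
  endloop
 endfacet
 facet normal 0.490 0.785 -0.379
  outer loop
   vertex 3.8 2.0 2.0
   vertex 4.0 1.2 0.6
   vertex 1.4 3.4 1.8
  endloop
 endfacet
 facet normal -0.371 -0.649 0.664
  outer loop
   vertex 1.2 1.0 2.6
   vertex 2.6 0.2 2.6
   vertex 0.2 2.8 3.8
  endloop
 endfacet
 facet normal -0.391 -0.684 -0.616
  outer loop
   vertex 1.2 1.0 2.6
   vertex 4.0 1.2 0.6
   vertex 2.6 0.2 2.6
  endloop
 endfacet
 facet normal -0.556 -0.221 -0.801
  outer loop
   vertex 1.2 1.0 2.6
   vertex 1.4 3.4 1.8
   vertex 4.0 1.2 0.6
  endloop
 endfacet
 facet normal -0.357 -0.642 0.678
  outer loop
   vertex 1.6 1.6 3.4
   vertex 0.2 2.8 3.8
   vertex 2.6 0.2 2.6
  endloop
 endfacet
 facet normal 0.478 0.281 0.832
  outer loop
   vertex 1.6 1.6 3.4
   vertex 3.8 2.0 2.0
   vertex 0.2 2.8 3.8
  endloop
 endfacet
 facet normal 0.546 -0.086 0.833
  outer loop
   vertex 1.6 1.6 3.4
   vertex 2.6 0.2 2.6
   vertex 3.8 2.0 2.0
  endloop
 endfacet
 facet normal 0.352 0.817 0.457
  outer loop
   vertex 3.2 2.4 2.2
   vertex 1.4 3.4 1.8
   vertex 0.2 2.8 3.8
  endloop
 endfacet
 facet normal 0.479 0.308 0.822
  outer loop
   vertex 3.2 2.4 2.2
   vertex 0.2 2.8 3.8
   vertex 3.8 2.0 2.0
  endloop
 endfacet
 facet normal 0.507 0.845 -0.169
  outer loop
   vertex 3.2 2.4 2.2
   vertex 3.8 2.0 2.0
   vertex 1.4 3.4 1.8
  endloop
 endfacet
 facet normal -0.857 0.000 -0.514
  outer loop
   vertex 0.8 2.4 2.8
   vertex 0.2 2.8 3.8
   vertex 1.4 3.4 1.8
  endloop
 endfacet
 facet normal -0.874 -0.185 -0.450
  outer loop
   vertex 0.8 2.4 2.8
   vertex 1.2 1.0 2.6
   vertex 0.2 2.8 3.8
  endloop
 endfacet
 facet normal -0.783 -0.137 -0.607
  outer loop
   vertex 0.8 2.4 2.8
   vertex 1.4 3.4 1.8
   vertex 1.2 1.0 2.6
  endloop
 endfacet
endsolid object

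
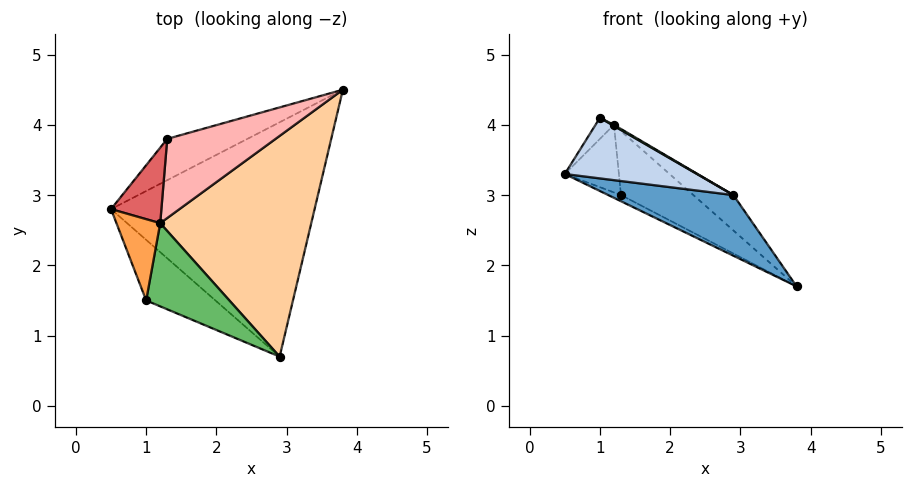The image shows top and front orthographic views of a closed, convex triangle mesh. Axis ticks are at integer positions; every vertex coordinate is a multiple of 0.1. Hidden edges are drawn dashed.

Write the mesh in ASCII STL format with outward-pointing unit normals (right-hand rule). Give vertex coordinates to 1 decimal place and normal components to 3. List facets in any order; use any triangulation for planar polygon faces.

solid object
 facet normal -0.322 -0.237 -0.916
  outer loop
   vertex 2.9 0.7 3.0
   vertex 0.5 2.8 3.3
   vertex 3.8 4.5 1.7
  endloop
 endfacet
 facet normal -0.577 -0.577 -0.577
  outer loop
   vertex 1.0 1.5 4.1
   vertex 0.5 2.8 3.3
   vertex 2.9 0.7 3.0
  endloop
 endfacet
 facet normal -0.667 0.187 0.721
  outer loop
   vertex 1.2 2.6 4.0
   vertex 0.5 2.8 3.3
   vertex 1.0 1.5 4.1
  endloop
 endfacet
 facet normal 0.604 0.126 0.787
  outer loop
   vertex 1.2 2.6 4.0
   vertex 2.9 0.7 3.0
   vertex 3.8 4.5 1.7
  endloop
 endfacet
 facet normal 0.497 -0.012 0.867
  outer loop
   vertex 1.2 2.6 4.0
   vertex 1.0 1.5 4.1
   vertex 2.9 0.7 3.0
  endloop
 endfacet
 facet normal -0.486 0.129 -0.865
  outer loop
   vertex 1.3 3.8 3.0
   vertex 3.8 4.5 1.7
   vertex 0.5 2.8 3.3
  endloop
 endfacet
 facet normal -0.485 0.583 0.652
  outer loop
   vertex 1.3 3.8 3.0
   vertex 0.5 2.8 3.3
   vertex 1.2 2.6 4.0
  endloop
 endfacet
 facet normal 0.222 0.613 0.758
  outer loop
   vertex 1.3 3.8 3.0
   vertex 1.2 2.6 4.0
   vertex 3.8 4.5 1.7
  endloop
 endfacet
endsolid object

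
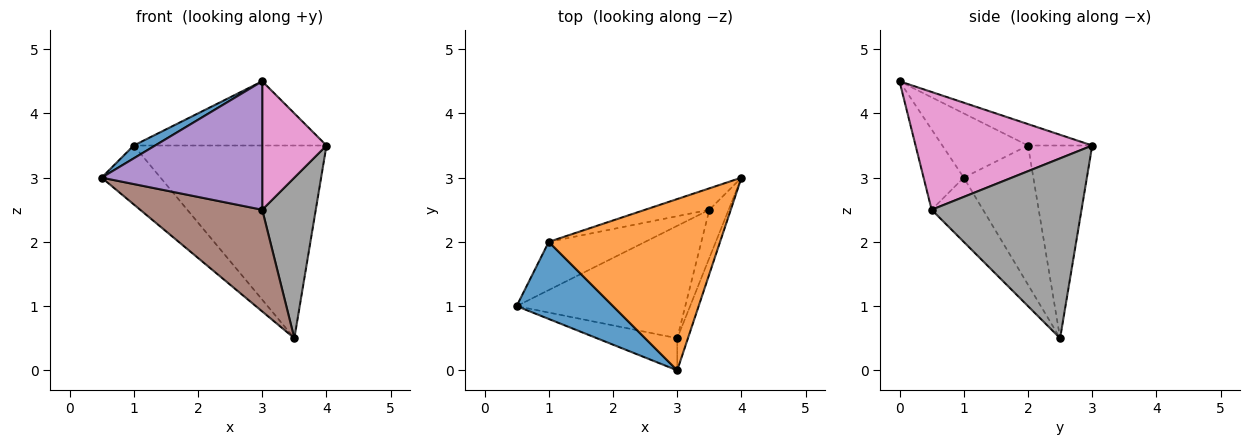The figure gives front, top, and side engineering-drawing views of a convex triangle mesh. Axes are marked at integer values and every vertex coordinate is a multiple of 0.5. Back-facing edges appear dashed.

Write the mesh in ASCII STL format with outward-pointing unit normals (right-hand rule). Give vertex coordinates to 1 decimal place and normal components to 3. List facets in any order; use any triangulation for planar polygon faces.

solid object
 facet normal -0.549 -0.137 0.824
  outer loop
   vertex 1.0 2.0 3.5
   vertex 0.5 1.0 3.0
   vertex 3.0 0.0 4.5
  endloop
 endfacet
 facet normal -0.116 0.349 0.930
  outer loop
   vertex 1.0 2.0 3.5
   vertex 3.0 0.0 4.5
   vertex 4.0 3.0 3.5
  endloop
 endfacet
 facet normal -0.675 0.571 -0.467
  outer loop
   vertex 1.0 2.0 3.5
   vertex 3.5 2.5 0.5
   vertex 0.5 1.0 3.0
  endloop
 endfacet
 facet normal -0.314 0.943 -0.105
  outer loop
   vertex 1.0 2.0 3.5
   vertex 4.0 3.0 3.5
   vertex 3.5 2.5 0.5
  endloop
 endfacet
 facet normal -0.236 -0.943 -0.236
  outer loop
   vertex 3.0 0.5 2.5
   vertex 3.0 0.0 4.5
   vertex 0.5 1.0 3.0
  endloop
 endfacet
 facet normal -0.272 -0.646 -0.714
  outer loop
   vertex 3.0 0.5 2.5
   vertex 0.5 1.0 3.0
   vertex 3.5 2.5 0.5
  endloop
 endfacet
 facet normal 0.936 -0.341 -0.085
  outer loop
   vertex 3.0 0.5 2.5
   vertex 4.0 3.0 3.5
   vertex 3.0 0.0 4.5
  endloop
 endfacet
 facet normal 0.937 -0.335 -0.100
  outer loop
   vertex 3.0 0.5 2.5
   vertex 3.5 2.5 0.5
   vertex 4.0 3.0 3.5
  endloop
 endfacet
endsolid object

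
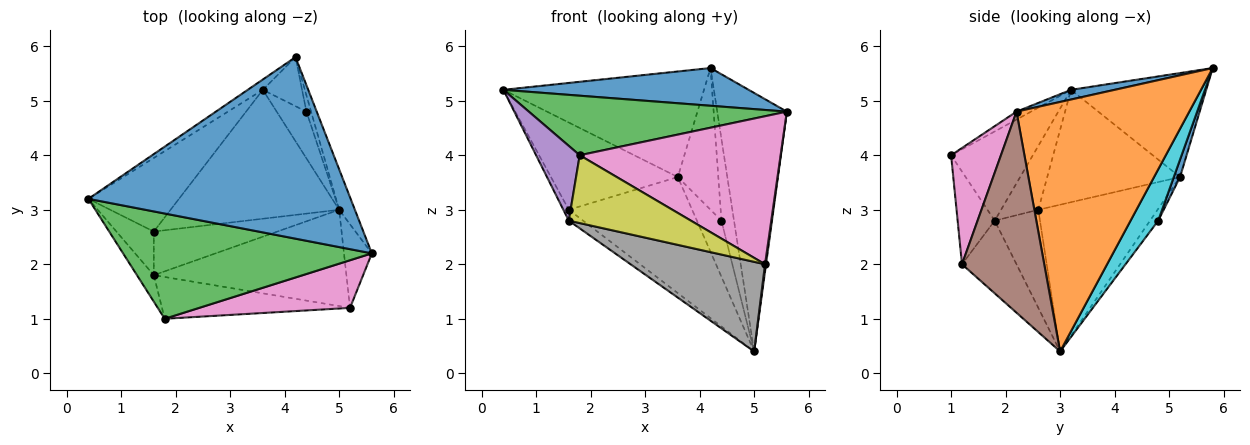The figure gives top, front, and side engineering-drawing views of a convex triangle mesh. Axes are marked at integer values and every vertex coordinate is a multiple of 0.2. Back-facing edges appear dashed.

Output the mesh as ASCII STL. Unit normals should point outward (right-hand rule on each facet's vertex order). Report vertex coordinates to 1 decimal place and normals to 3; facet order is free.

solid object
 facet normal 0.036 -0.203 0.978
  outer loop
   vertex 4.2 5.8 5.6
   vertex 0.4 3.2 5.2
   vertex 5.6 2.2 4.8
  endloop
 endfacet
 facet normal 0.926 0.373 -0.058
  outer loop
   vertex 5.0 3.0 0.4
   vertex 4.2 5.8 5.6
   vertex 5.6 2.2 4.8
  endloop
 endfacet
 facet normal -0.028 -0.492 0.870
  outer loop
   vertex 1.8 1.0 4.0
   vertex 5.6 2.2 4.8
   vertex 0.4 3.2 5.2
  endloop
 endfacet
 facet normal -0.557 0.827 -0.081
  outer loop
   vertex 3.6 5.2 3.6
   vertex 0.4 3.2 5.2
   vertex 4.2 5.8 5.6
  endloop
 endfacet
 facet normal -0.870 -0.464 -0.164
  outer loop
   vertex 1.6 1.8 2.8
   vertex 1.8 1.0 4.0
   vertex 0.4 3.2 5.2
  endloop
 endfacet
 facet normal 0.990 -0.012 -0.137
  outer loop
   vertex 5.2 1.2 2.0
   vertex 5.0 3.0 0.4
   vertex 5.6 2.2 4.8
  endloop
 endfacet
 facet normal 0.230 -0.926 0.298
  outer loop
   vertex 5.2 1.2 2.0
   vertex 5.6 2.2 4.8
   vertex 1.8 1.0 4.0
  endloop
 endfacet
 facet normal -0.266 -0.657 -0.706
  outer loop
   vertex 5.2 1.2 2.0
   vertex 1.6 1.8 2.8
   vertex 5.0 3.0 0.4
  endloop
 endfacet
 facet normal -0.250 -0.824 -0.508
  outer loop
   vertex 5.2 1.2 2.0
   vertex 1.8 1.0 4.0
   vertex 1.6 1.8 2.8
  endloop
 endfacet
 facet normal 0.907 0.412 -0.082
  outer loop
   vertex 4.4 4.8 2.8
   vertex 4.2 5.8 5.6
   vertex 5.0 3.0 0.4
  endloop
 endfacet
 facet normal 0.144 0.935 -0.324
  outer loop
   vertex 4.4 4.8 2.8
   vertex 3.6 5.2 3.6
   vertex 4.2 5.8 5.6
  endloop
 endfacet
 facet normal -0.248 0.744 -0.620
  outer loop
   vertex 4.4 4.8 2.8
   vertex 5.0 3.0 0.4
   vertex 3.6 5.2 3.6
  endloop
 endfacet
 facet normal -0.543 0.562 -0.624
  outer loop
   vertex 1.6 2.6 3.0
   vertex 3.6 5.2 3.6
   vertex 5.0 3.0 0.4
  endloop
 endfacet
 facet normal -0.610 0.192 -0.769
  outer loop
   vertex 1.6 2.6 3.0
   vertex 5.0 3.0 0.4
   vertex 1.6 1.8 2.8
  endloop
 endfacet
 facet normal -0.625 0.597 -0.504
  outer loop
   vertex 1.6 2.6 3.0
   vertex 0.4 3.2 5.2
   vertex 3.6 5.2 3.6
  endloop
 endfacet
 facet normal -0.856 0.125 -0.501
  outer loop
   vertex 1.6 2.6 3.0
   vertex 1.6 1.8 2.8
   vertex 0.4 3.2 5.2
  endloop
 endfacet
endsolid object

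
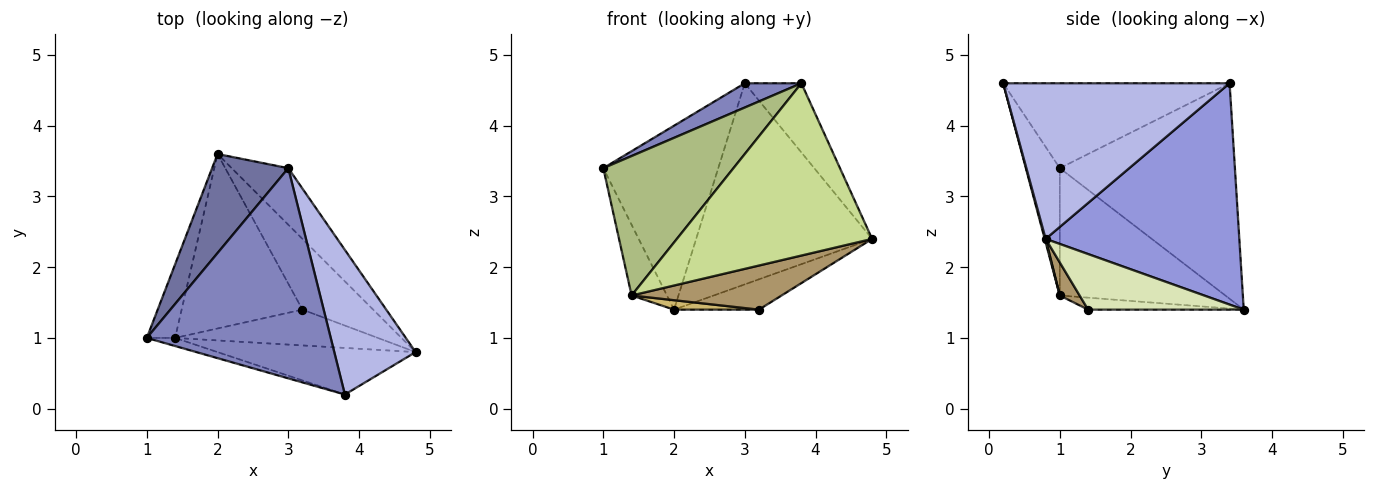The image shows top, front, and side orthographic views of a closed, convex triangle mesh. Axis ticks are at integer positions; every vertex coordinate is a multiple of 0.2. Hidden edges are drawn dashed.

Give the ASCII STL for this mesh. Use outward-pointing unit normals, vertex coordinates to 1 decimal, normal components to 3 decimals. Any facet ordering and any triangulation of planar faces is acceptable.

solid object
 facet normal -0.802 0.526 0.283
  outer loop
   vertex 3.0 3.4 4.6
   vertex 2.0 3.6 1.4
   vertex 1.0 1.0 3.4
  endloop
 endfacet
 facet normal -0.417 -0.104 0.903
  outer loop
   vertex 3.0 3.4 4.6
   vertex 1.0 1.0 3.4
   vertex 3.8 0.2 4.6
  endloop
 endfacet
 facet normal 0.727 0.661 -0.186
  outer loop
   vertex 3.0 3.4 4.6
   vertex 4.8 0.8 2.4
   vertex 2.0 3.6 1.4
  endloop
 endfacet
 facet normal 0.865 0.216 0.452
  outer loop
   vertex 3.0 3.4 4.6
   vertex 3.8 0.2 4.6
   vertex 4.8 0.8 2.4
  endloop
 endfacet
 facet normal -0.956 0.204 -0.212
  outer loop
   vertex 1.4 1.0 1.6
   vertex 1.0 1.0 3.4
   vertex 2.0 3.6 1.4
  endloop
 endfacet
 facet normal -0.252 -0.966 -0.056
  outer loop
   vertex 1.4 1.0 1.6
   vertex 3.8 0.2 4.6
   vertex 1.0 1.0 3.4
  endloop
 endfacet
 facet normal 0.005 -0.965 -0.261
  outer loop
   vertex 1.4 1.0 1.6
   vertex 4.8 0.8 2.4
   vertex 3.8 0.2 4.6
  endloop
 endfacet
 facet normal 0.585 0.319 -0.745
  outer loop
   vertex 3.2 1.4 1.4
   vertex 2.0 3.6 1.4
   vertex 4.8 0.8 2.4
  endloop
 endfacet
 facet normal 0.102 -0.773 -0.627
  outer loop
   vertex 3.2 1.4 1.4
   vertex 4.8 0.8 2.4
   vertex 1.4 1.0 1.6
  endloop
 endfacet
 facet normal -0.098 -0.054 -0.994
  outer loop
   vertex 3.2 1.4 1.4
   vertex 1.4 1.0 1.6
   vertex 2.0 3.6 1.4
  endloop
 endfacet
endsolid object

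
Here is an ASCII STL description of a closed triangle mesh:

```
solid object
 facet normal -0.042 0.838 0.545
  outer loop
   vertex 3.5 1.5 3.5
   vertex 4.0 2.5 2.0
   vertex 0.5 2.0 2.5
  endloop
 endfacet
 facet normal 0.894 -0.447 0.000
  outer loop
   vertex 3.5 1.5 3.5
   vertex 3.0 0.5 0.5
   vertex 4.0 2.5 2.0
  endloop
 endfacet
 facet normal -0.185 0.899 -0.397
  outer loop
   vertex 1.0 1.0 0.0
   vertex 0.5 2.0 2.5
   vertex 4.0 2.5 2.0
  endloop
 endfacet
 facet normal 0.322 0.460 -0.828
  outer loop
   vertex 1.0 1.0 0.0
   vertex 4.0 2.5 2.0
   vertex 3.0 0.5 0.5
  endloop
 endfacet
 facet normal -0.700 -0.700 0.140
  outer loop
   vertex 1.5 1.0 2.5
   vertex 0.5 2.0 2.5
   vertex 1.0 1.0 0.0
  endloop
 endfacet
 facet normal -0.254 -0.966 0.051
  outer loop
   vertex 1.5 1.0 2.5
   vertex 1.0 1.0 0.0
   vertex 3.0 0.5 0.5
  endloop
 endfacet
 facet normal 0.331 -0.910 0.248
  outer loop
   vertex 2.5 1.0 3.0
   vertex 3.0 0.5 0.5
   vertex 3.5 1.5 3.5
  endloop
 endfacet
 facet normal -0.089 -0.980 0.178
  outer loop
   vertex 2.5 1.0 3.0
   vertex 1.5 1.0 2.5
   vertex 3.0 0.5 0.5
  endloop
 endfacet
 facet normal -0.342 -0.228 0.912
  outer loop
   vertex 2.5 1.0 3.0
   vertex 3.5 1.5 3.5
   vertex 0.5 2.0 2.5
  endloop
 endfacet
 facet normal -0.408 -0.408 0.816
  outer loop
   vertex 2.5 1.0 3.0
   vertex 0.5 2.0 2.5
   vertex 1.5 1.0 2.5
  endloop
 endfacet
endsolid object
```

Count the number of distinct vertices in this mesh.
7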